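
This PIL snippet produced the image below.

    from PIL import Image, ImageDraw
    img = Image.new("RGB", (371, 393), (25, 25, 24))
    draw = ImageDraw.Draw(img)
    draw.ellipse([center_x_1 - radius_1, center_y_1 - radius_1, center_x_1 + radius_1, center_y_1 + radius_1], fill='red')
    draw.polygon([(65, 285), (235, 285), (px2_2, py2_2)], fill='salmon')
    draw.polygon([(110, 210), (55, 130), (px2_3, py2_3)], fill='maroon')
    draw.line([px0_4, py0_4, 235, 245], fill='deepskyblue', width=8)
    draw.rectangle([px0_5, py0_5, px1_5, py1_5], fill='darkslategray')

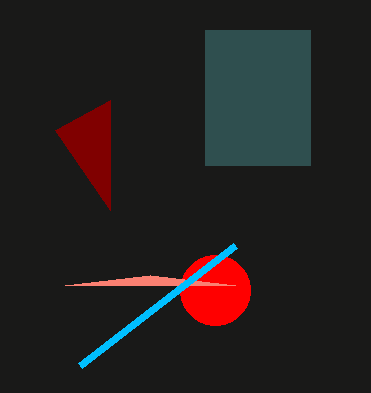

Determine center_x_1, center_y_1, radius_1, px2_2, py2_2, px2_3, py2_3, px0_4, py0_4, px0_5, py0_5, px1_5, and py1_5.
center_x_1 = 215, center_y_1 = 290, radius_1 = 35, px2_2 = 150, py2_2 = 275, px2_3 = 110, py2_3 = 100, px0_4 = 80, py0_4 = 365, px0_5 = 205, py0_5 = 30, px1_5 = 310, py1_5 = 165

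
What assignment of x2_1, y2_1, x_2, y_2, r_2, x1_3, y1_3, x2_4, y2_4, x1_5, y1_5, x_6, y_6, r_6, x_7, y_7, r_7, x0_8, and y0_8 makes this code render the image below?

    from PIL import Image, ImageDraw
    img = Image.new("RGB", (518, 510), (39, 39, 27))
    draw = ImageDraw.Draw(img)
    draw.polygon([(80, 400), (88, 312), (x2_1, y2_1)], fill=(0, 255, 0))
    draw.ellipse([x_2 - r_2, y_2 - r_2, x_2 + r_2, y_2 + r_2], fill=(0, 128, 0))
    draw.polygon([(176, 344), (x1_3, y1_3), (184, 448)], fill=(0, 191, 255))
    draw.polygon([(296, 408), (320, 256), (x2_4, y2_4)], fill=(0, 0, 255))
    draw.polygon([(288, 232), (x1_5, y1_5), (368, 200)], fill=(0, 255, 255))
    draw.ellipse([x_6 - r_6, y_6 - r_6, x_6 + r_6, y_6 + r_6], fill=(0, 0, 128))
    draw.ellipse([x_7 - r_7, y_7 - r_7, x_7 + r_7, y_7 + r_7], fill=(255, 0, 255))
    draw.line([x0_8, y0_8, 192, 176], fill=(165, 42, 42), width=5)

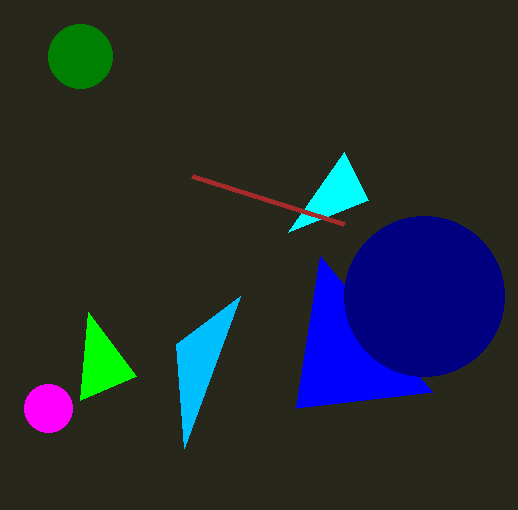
x2_1 = 136, y2_1 = 376, x_2 = 80, y_2 = 56, r_2 = 32, x1_3 = 240, y1_3 = 296, x2_4 = 432, y2_4 = 392, x1_5 = 344, y1_5 = 152, x_6 = 424, y_6 = 296, r_6 = 80, x_7 = 48, y_7 = 408, r_7 = 24, x0_8 = 344, y0_8 = 224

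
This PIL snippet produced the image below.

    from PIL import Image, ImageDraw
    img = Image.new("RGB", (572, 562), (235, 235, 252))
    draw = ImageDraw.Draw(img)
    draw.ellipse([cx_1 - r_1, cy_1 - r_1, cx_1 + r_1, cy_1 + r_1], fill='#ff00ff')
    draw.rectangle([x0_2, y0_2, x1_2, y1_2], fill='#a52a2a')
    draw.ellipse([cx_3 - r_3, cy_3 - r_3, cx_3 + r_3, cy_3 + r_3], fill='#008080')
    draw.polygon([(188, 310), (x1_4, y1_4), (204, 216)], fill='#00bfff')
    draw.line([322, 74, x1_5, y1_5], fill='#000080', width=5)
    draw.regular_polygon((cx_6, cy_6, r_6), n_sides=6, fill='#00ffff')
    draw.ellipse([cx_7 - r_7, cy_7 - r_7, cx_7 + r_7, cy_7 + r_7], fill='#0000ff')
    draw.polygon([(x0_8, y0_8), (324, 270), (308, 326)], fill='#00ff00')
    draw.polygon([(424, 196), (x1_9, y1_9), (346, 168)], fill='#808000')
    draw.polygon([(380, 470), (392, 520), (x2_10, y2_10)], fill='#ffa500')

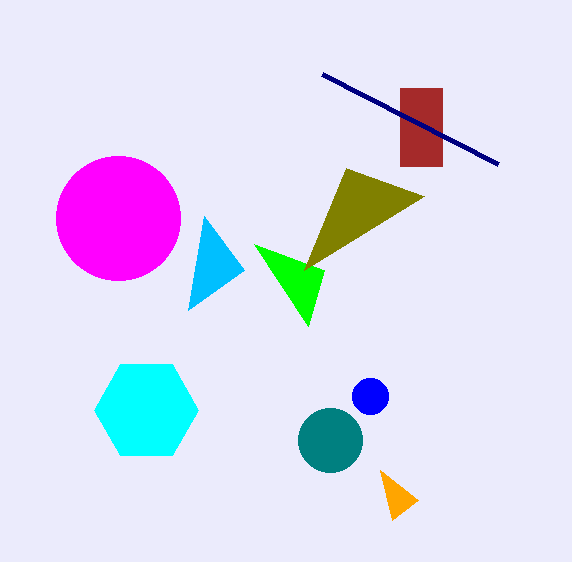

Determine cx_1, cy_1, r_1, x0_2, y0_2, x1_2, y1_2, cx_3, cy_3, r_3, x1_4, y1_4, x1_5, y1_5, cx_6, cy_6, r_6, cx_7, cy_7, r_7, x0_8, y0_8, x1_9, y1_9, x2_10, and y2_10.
cx_1 = 118
cy_1 = 218
r_1 = 62
x0_2 = 400
y0_2 = 88
x1_2 = 442
y1_2 = 166
cx_3 = 330
cy_3 = 440
r_3 = 32
x1_4 = 244
y1_4 = 270
x1_5 = 498
y1_5 = 164
cx_6 = 146
cy_6 = 410
r_6 = 52
cx_7 = 370
cy_7 = 396
r_7 = 18
x0_8 = 254
y0_8 = 244
x1_9 = 304
y1_9 = 270
x2_10 = 418
y2_10 = 500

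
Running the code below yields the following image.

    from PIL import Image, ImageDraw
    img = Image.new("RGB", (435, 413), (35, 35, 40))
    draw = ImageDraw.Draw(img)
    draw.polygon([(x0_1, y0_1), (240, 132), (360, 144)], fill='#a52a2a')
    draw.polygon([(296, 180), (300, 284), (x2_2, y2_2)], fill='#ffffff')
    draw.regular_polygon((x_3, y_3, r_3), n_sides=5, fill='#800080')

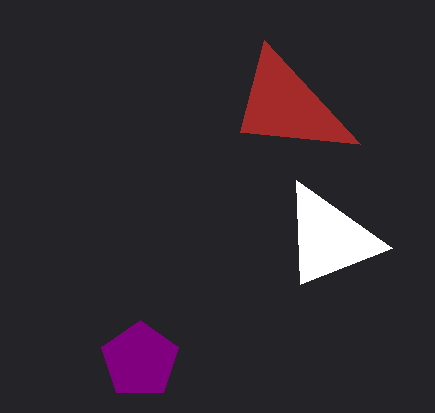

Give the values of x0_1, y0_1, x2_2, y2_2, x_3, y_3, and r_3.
x0_1 = 264, y0_1 = 40, x2_2 = 392, y2_2 = 248, x_3 = 140, y_3 = 360, r_3 = 40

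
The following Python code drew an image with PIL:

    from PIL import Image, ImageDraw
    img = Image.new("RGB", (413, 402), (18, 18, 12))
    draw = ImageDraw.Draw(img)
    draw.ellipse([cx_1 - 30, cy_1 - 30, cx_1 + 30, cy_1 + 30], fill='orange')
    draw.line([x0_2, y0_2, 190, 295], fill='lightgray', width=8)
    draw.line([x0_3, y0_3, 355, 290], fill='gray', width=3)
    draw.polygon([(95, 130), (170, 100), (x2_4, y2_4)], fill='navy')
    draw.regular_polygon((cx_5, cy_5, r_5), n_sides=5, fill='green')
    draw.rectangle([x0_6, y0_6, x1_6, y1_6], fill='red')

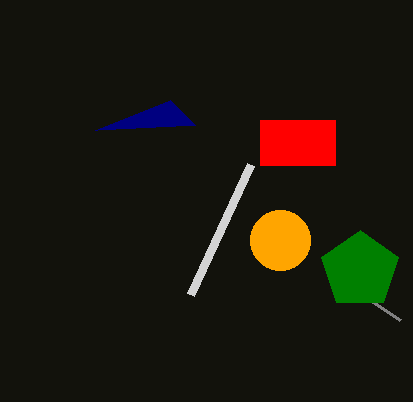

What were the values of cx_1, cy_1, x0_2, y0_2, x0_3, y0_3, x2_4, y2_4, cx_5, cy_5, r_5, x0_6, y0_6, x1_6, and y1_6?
cx_1 = 280, cy_1 = 240, x0_2 = 250, y0_2 = 165, x0_3 = 400, y0_3 = 320, x2_4 = 195, y2_4 = 125, cx_5 = 360, cy_5 = 270, r_5 = 40, x0_6 = 260, y0_6 = 120, x1_6 = 335, y1_6 = 165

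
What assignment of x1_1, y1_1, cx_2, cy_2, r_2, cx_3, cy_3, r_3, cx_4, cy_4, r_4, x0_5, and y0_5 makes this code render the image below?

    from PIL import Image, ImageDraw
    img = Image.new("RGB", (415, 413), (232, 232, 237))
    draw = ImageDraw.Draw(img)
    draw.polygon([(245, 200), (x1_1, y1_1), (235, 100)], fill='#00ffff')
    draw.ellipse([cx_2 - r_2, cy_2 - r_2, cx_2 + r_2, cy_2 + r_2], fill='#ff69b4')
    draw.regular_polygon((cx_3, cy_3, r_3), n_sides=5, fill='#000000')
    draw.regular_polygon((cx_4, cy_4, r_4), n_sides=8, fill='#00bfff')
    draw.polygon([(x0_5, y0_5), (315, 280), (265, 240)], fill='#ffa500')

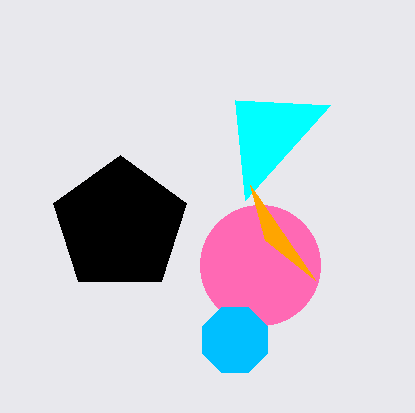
x1_1 = 330; y1_1 = 105; cx_2 = 260; cy_2 = 265; r_2 = 60; cx_3 = 120; cy_3 = 225; r_3 = 70; cx_4 = 235; cy_4 = 340; r_4 = 35; x0_5 = 250; y0_5 = 185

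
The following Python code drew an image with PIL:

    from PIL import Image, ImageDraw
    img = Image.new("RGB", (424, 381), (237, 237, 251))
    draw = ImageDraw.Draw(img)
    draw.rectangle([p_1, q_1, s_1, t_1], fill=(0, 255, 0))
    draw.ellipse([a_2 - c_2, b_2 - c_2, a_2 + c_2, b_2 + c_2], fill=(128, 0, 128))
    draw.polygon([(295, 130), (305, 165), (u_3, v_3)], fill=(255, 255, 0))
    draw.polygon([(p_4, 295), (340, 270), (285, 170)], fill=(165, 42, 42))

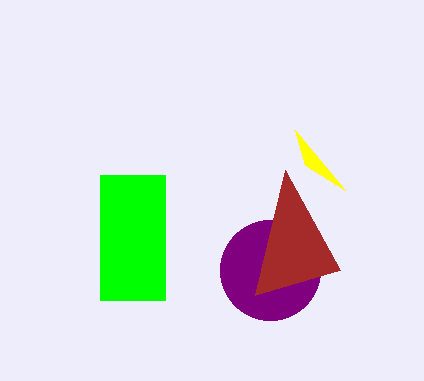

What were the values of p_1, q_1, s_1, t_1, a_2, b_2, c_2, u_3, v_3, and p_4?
p_1 = 100; q_1 = 175; s_1 = 165; t_1 = 300; a_2 = 270; b_2 = 270; c_2 = 50; u_3 = 345; v_3 = 190; p_4 = 255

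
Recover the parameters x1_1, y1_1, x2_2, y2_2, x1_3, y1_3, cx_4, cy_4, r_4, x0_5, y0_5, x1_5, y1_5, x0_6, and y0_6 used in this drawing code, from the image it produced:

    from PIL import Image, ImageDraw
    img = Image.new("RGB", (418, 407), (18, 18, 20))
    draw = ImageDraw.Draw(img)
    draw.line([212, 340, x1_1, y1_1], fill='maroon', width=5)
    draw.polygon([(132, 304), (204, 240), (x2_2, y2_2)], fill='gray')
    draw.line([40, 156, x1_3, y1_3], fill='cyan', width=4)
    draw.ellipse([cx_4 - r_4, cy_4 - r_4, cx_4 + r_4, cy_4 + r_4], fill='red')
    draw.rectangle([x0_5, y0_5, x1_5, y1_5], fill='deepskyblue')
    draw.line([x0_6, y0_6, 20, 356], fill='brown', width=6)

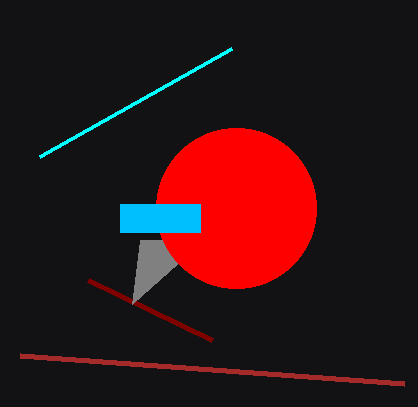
x1_1 = 88, y1_1 = 280, x2_2 = 140, y2_2 = 240, x1_3 = 232, y1_3 = 48, cx_4 = 236, cy_4 = 208, r_4 = 80, x0_5 = 120, y0_5 = 204, x1_5 = 200, y1_5 = 232, x0_6 = 404, y0_6 = 384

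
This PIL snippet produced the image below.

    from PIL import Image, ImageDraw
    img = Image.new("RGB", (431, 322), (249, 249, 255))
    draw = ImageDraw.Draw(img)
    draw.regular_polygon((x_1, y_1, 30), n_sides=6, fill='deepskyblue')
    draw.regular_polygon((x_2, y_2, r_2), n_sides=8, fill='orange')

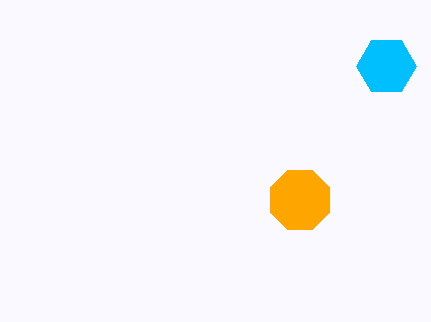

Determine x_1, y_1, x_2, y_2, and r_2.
x_1 = 386, y_1 = 66, x_2 = 300, y_2 = 200, r_2 = 32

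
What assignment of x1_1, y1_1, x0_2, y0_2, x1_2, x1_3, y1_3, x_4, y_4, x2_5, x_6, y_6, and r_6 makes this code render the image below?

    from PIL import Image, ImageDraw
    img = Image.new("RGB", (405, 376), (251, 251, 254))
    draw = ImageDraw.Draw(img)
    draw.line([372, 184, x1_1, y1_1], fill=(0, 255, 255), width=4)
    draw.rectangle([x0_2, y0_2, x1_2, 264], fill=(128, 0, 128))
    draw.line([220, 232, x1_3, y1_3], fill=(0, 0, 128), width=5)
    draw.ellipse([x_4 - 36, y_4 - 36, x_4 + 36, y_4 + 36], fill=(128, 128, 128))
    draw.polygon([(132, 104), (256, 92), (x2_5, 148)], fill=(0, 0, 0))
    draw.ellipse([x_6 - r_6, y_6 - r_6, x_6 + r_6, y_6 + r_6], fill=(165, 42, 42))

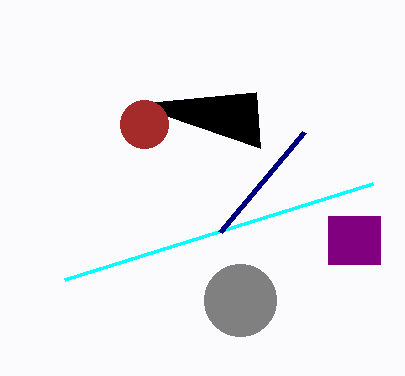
x1_1 = 64, y1_1 = 280, x0_2 = 328, y0_2 = 216, x1_2 = 380, x1_3 = 304, y1_3 = 132, x_4 = 240, y_4 = 300, x2_5 = 260, x_6 = 144, y_6 = 124, r_6 = 24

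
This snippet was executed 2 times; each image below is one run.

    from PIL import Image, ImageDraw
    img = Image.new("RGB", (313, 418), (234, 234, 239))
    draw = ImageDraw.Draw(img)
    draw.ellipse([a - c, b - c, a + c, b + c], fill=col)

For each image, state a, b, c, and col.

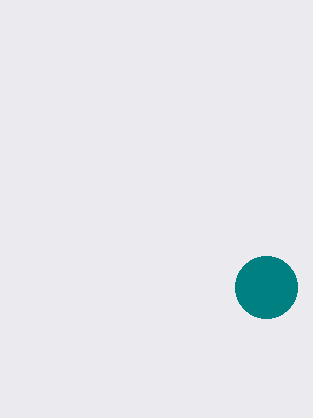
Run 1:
a = 266
b = 287
c = 31
col = 'teal'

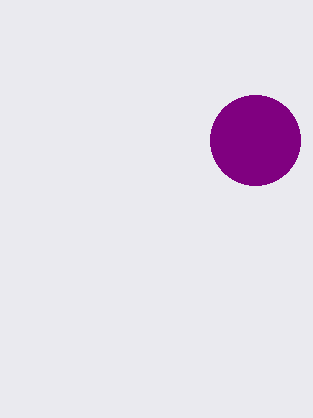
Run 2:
a = 255, b = 140, c = 45, col = 'purple'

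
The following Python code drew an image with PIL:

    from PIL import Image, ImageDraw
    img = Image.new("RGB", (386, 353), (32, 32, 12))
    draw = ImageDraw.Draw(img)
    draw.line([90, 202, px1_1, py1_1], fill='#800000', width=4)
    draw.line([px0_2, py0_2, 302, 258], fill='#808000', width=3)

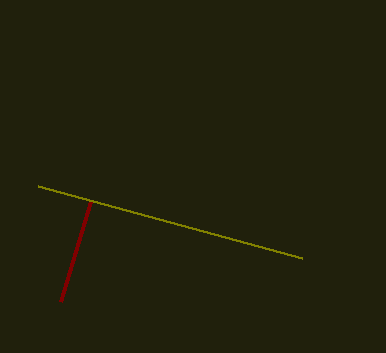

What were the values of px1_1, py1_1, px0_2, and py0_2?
px1_1 = 60; py1_1 = 302; px0_2 = 38; py0_2 = 186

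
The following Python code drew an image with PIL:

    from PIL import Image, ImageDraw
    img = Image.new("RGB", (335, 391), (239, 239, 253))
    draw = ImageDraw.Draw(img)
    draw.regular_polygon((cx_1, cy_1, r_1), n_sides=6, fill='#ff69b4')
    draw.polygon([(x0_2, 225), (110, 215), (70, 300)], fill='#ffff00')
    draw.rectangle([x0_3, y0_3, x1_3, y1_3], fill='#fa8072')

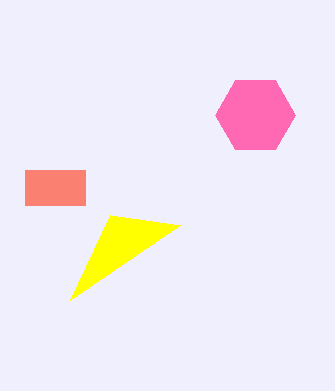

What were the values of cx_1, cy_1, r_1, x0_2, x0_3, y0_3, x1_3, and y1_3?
cx_1 = 255; cy_1 = 115; r_1 = 40; x0_2 = 180; x0_3 = 25; y0_3 = 170; x1_3 = 85; y1_3 = 205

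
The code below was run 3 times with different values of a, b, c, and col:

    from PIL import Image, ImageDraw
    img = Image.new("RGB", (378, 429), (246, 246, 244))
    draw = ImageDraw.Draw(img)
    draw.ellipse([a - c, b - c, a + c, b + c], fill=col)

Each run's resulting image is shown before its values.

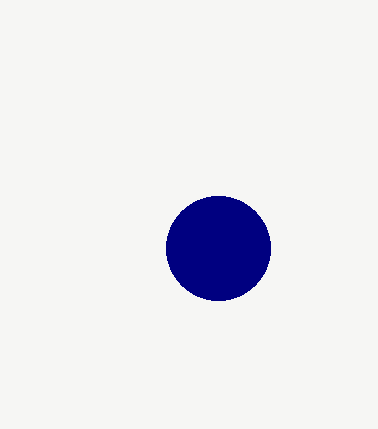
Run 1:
a = 218, b = 248, c = 52, col = 'navy'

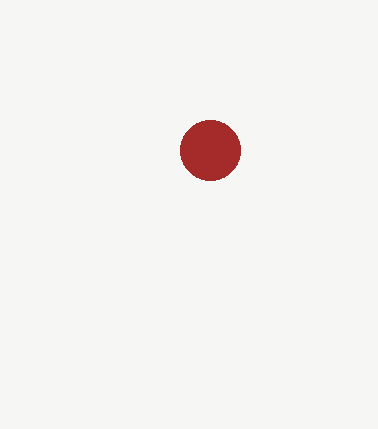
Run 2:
a = 210
b = 150
c = 30
col = 'brown'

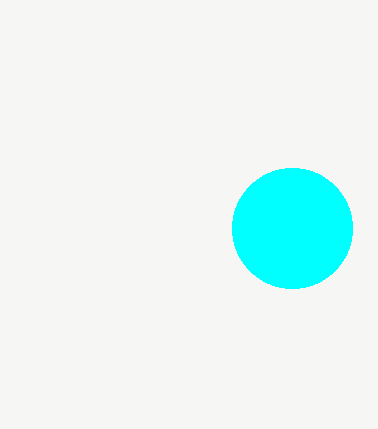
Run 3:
a = 292, b = 228, c = 60, col = 'cyan'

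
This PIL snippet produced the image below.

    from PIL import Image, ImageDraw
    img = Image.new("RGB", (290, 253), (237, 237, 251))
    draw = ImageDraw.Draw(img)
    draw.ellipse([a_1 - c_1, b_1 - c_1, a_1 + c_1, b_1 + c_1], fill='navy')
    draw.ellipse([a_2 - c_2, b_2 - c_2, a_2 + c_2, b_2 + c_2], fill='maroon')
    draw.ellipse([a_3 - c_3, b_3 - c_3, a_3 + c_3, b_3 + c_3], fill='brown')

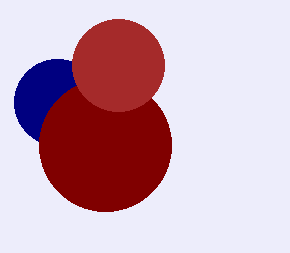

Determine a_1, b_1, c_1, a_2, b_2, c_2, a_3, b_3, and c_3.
a_1 = 57, b_1 = 102, c_1 = 43, a_2 = 105, b_2 = 145, c_2 = 66, a_3 = 118, b_3 = 65, c_3 = 46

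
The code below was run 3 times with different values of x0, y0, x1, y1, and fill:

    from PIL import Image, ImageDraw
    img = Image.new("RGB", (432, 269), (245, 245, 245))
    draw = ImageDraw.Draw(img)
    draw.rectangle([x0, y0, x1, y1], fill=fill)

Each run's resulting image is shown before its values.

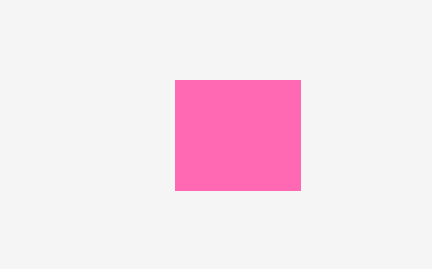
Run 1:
x0 = 175; y0 = 80; x1 = 300; y1 = 190; fill = 'hotpink'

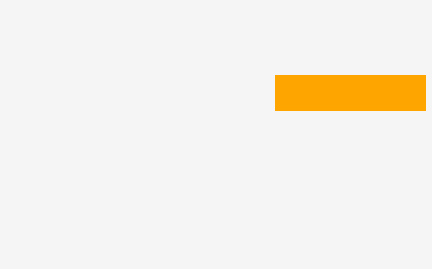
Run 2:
x0 = 275; y0 = 75; x1 = 425; y1 = 110; fill = 'orange'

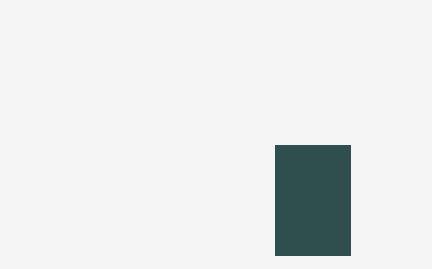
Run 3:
x0 = 275; y0 = 145; x1 = 350; y1 = 255; fill = 'darkslategray'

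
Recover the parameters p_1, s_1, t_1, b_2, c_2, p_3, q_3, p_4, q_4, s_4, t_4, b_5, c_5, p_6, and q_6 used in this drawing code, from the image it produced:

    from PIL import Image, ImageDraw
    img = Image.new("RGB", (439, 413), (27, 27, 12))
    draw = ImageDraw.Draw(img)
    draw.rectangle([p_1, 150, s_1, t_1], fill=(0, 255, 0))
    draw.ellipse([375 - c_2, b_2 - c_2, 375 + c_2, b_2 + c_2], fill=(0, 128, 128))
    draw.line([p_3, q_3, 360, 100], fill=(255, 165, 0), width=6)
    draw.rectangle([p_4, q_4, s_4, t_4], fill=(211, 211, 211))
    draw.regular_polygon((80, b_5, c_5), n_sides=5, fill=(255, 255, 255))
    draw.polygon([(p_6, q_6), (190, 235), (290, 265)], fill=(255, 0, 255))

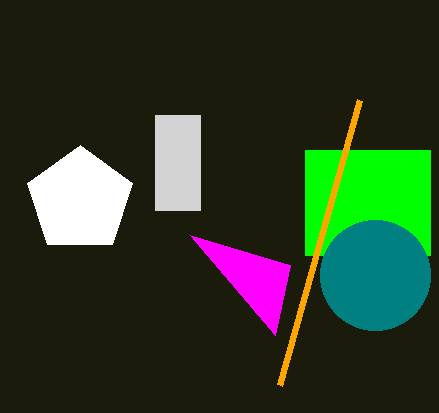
p_1 = 305, s_1 = 430, t_1 = 255, b_2 = 275, c_2 = 55, p_3 = 280, q_3 = 385, p_4 = 155, q_4 = 115, s_4 = 200, t_4 = 210, b_5 = 200, c_5 = 55, p_6 = 275, q_6 = 335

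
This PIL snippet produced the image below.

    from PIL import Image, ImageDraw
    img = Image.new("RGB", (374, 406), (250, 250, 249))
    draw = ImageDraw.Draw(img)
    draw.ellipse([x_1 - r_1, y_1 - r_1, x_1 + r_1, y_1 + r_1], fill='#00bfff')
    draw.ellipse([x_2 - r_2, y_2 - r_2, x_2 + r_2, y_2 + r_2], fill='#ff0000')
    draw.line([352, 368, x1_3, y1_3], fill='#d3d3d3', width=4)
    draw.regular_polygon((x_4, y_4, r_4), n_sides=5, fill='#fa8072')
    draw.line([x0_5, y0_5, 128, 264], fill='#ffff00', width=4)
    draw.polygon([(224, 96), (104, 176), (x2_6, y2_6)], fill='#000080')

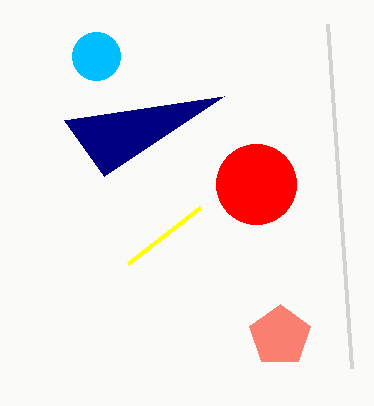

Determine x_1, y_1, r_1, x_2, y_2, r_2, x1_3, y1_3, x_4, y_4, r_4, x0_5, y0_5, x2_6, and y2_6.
x_1 = 96
y_1 = 56
r_1 = 24
x_2 = 256
y_2 = 184
r_2 = 40
x1_3 = 328
y1_3 = 24
x_4 = 280
y_4 = 336
r_4 = 32
x0_5 = 200
y0_5 = 208
x2_6 = 64
y2_6 = 120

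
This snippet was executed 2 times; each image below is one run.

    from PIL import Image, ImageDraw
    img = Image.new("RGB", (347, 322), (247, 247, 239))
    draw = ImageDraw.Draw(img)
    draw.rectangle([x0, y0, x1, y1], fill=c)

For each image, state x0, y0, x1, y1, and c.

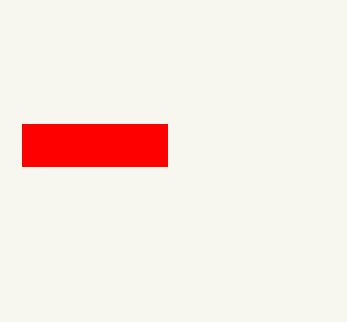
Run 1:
x0 = 22, y0 = 124, x1 = 167, y1 = 166, c = 'red'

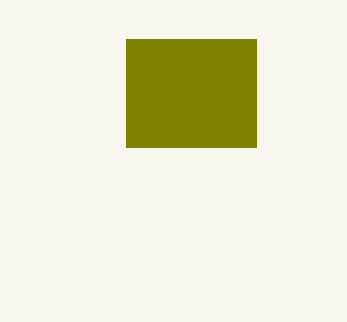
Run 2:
x0 = 126
y0 = 39
x1 = 256
y1 = 147
c = 'olive'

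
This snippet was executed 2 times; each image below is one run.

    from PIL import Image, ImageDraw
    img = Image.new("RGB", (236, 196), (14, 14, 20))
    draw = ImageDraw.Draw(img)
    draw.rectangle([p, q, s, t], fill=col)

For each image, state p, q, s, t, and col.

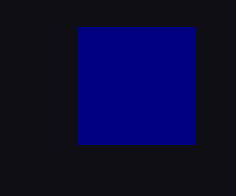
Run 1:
p = 77
q = 27
s = 195
t = 144
col = 'navy'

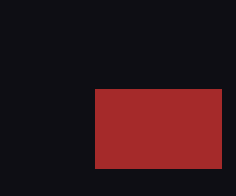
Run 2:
p = 95; q = 89; s = 221; t = 168; col = 'brown'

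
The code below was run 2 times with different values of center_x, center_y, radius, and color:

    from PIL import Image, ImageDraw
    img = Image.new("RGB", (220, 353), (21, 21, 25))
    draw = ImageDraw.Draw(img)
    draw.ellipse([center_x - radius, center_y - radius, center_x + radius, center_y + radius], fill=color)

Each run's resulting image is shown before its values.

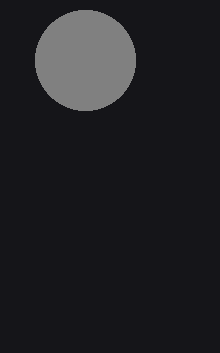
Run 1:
center_x = 85; center_y = 60; radius = 50; color = 'gray'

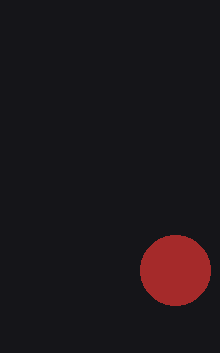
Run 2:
center_x = 175, center_y = 270, radius = 35, color = 'brown'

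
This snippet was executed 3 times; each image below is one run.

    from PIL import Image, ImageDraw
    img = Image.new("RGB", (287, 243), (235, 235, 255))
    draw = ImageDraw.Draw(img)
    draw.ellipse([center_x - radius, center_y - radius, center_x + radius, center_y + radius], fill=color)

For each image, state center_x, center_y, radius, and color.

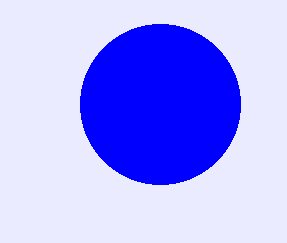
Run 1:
center_x = 160
center_y = 104
radius = 80
color = 'blue'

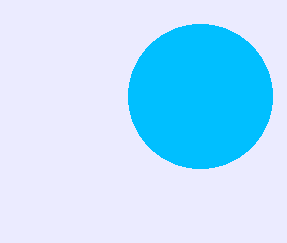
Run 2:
center_x = 200
center_y = 96
radius = 72
color = 'deepskyblue'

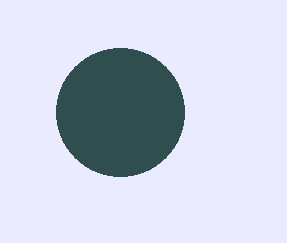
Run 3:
center_x = 120; center_y = 112; radius = 64; color = 'darkslategray'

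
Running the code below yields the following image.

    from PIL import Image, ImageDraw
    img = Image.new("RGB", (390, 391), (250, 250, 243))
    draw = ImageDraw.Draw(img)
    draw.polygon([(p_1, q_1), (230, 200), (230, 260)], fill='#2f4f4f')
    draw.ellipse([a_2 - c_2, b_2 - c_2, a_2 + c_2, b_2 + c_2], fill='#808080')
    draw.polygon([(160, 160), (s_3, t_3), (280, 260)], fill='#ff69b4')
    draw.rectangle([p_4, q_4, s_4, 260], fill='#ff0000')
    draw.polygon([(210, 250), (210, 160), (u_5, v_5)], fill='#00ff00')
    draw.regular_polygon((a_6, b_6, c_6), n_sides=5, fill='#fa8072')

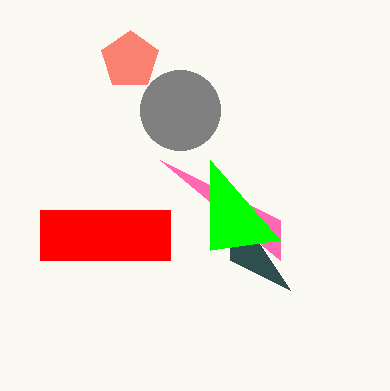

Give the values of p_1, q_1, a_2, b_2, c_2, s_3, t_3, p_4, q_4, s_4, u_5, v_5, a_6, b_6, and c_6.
p_1 = 290
q_1 = 290
a_2 = 180
b_2 = 110
c_2 = 40
s_3 = 280
t_3 = 220
p_4 = 40
q_4 = 210
s_4 = 170
u_5 = 280
v_5 = 240
a_6 = 130
b_6 = 60
c_6 = 30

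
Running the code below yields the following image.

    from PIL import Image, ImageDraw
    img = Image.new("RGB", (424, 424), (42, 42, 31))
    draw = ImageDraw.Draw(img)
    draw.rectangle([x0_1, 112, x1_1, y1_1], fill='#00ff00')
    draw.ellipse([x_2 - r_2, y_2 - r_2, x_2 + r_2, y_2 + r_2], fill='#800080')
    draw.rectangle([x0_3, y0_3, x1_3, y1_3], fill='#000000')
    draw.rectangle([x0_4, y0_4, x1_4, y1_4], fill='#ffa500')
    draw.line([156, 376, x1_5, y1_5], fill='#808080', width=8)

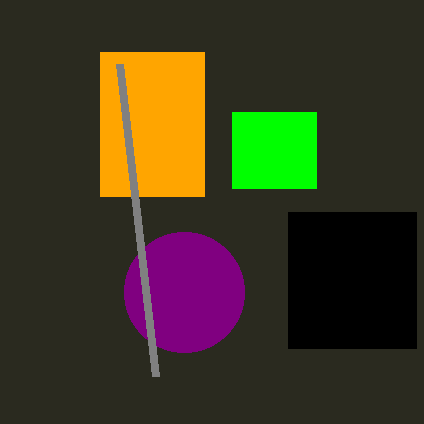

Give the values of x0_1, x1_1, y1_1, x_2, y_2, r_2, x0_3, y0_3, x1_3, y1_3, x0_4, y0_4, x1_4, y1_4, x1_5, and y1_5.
x0_1 = 232, x1_1 = 316, y1_1 = 188, x_2 = 184, y_2 = 292, r_2 = 60, x0_3 = 288, y0_3 = 212, x1_3 = 416, y1_3 = 348, x0_4 = 100, y0_4 = 52, x1_4 = 204, y1_4 = 196, x1_5 = 120, y1_5 = 64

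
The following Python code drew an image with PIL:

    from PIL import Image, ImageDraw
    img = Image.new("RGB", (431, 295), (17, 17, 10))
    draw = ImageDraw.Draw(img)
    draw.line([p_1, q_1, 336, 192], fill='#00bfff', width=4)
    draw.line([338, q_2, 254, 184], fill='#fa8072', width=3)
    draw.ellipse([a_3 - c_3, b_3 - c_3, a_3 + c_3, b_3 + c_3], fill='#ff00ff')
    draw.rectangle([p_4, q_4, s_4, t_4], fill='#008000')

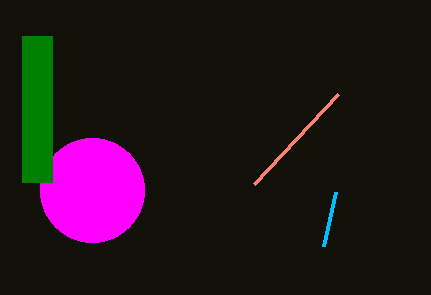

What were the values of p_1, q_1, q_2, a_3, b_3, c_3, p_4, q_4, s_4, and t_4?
p_1 = 324
q_1 = 246
q_2 = 94
a_3 = 92
b_3 = 190
c_3 = 52
p_4 = 22
q_4 = 36
s_4 = 52
t_4 = 182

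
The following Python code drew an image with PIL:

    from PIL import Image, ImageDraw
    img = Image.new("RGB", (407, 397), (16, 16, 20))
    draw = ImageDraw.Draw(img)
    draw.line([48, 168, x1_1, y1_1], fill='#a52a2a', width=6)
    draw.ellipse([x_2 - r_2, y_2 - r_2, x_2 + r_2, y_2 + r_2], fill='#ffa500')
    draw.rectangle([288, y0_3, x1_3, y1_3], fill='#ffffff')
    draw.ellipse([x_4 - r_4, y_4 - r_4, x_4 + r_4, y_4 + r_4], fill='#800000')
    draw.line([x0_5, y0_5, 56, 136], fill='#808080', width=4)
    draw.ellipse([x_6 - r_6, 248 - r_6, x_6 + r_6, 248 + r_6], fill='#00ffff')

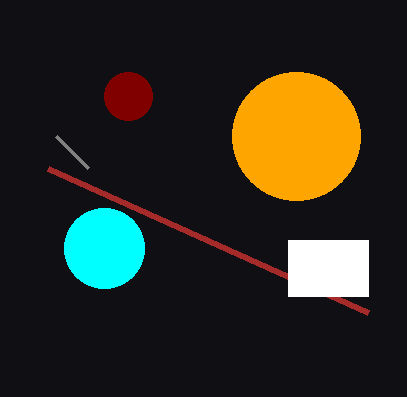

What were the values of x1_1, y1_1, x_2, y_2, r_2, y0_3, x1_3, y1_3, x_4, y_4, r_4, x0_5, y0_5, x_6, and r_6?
x1_1 = 368
y1_1 = 312
x_2 = 296
y_2 = 136
r_2 = 64
y0_3 = 240
x1_3 = 368
y1_3 = 296
x_4 = 128
y_4 = 96
r_4 = 24
x0_5 = 88
y0_5 = 168
x_6 = 104
r_6 = 40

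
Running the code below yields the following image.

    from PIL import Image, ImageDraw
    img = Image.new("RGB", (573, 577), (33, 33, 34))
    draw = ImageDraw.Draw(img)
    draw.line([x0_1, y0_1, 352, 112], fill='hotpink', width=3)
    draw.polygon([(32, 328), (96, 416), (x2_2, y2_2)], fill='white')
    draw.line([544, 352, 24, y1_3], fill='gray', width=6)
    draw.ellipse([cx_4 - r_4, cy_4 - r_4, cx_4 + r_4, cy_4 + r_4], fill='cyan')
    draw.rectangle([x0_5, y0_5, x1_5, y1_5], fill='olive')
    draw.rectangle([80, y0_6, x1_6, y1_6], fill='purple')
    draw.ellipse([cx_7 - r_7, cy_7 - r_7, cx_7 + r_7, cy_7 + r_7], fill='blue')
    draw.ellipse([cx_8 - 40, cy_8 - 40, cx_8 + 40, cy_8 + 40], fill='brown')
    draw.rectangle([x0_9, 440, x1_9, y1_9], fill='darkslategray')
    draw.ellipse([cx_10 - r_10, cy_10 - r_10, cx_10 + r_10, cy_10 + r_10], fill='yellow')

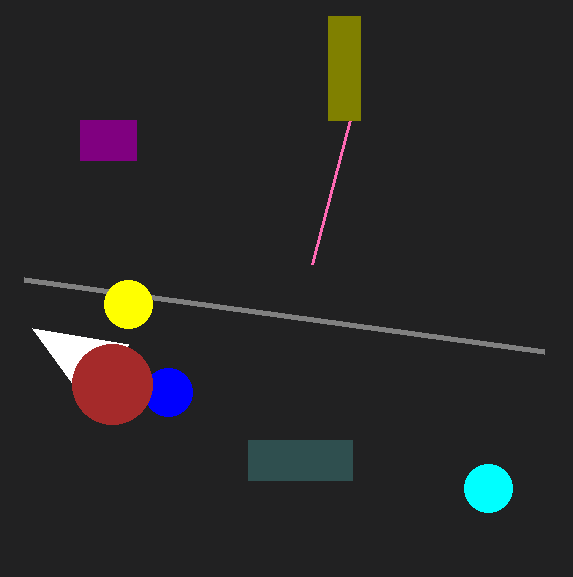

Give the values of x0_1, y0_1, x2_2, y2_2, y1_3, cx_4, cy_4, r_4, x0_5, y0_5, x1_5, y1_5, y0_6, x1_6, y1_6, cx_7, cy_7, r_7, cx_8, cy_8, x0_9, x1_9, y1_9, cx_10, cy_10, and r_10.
x0_1 = 312; y0_1 = 264; x2_2 = 128; y2_2 = 344; y1_3 = 280; cx_4 = 488; cy_4 = 488; r_4 = 24; x0_5 = 328; y0_5 = 16; x1_5 = 360; y1_5 = 120; y0_6 = 120; x1_6 = 136; y1_6 = 160; cx_7 = 168; cy_7 = 392; r_7 = 24; cx_8 = 112; cy_8 = 384; x0_9 = 248; x1_9 = 352; y1_9 = 480; cx_10 = 128; cy_10 = 304; r_10 = 24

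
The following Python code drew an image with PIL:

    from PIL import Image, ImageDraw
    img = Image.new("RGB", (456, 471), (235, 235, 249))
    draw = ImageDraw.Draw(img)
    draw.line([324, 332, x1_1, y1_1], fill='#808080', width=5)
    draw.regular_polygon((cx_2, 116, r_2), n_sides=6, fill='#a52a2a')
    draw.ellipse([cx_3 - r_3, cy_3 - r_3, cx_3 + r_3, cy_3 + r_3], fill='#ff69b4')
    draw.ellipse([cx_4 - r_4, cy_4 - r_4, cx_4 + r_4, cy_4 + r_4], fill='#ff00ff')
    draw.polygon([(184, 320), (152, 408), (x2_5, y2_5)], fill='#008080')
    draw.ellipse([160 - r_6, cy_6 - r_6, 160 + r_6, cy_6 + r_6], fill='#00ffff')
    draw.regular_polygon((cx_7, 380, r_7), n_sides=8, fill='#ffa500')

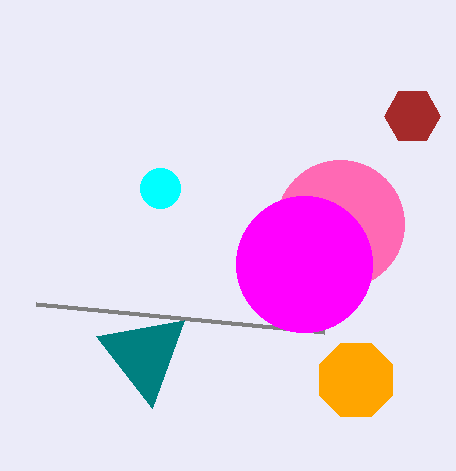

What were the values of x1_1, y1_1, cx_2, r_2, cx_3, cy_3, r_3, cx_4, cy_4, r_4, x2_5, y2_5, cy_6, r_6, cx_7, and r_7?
x1_1 = 36, y1_1 = 304, cx_2 = 412, r_2 = 28, cx_3 = 340, cy_3 = 224, r_3 = 64, cx_4 = 304, cy_4 = 264, r_4 = 68, x2_5 = 96, y2_5 = 336, cy_6 = 188, r_6 = 20, cx_7 = 356, r_7 = 40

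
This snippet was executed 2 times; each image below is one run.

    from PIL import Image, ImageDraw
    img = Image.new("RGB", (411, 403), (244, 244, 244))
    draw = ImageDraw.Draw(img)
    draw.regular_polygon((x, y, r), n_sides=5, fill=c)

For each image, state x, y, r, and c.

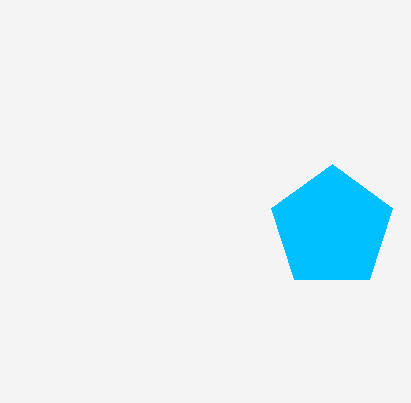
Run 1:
x = 332; y = 228; r = 64; c = 'deepskyblue'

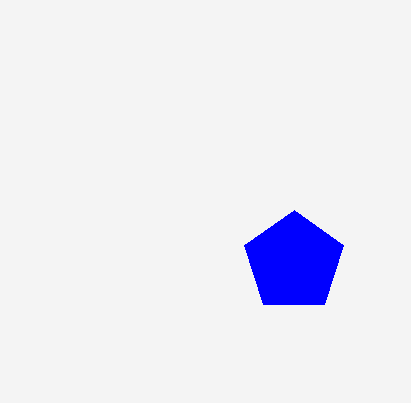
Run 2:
x = 294
y = 262
r = 52
c = 'blue'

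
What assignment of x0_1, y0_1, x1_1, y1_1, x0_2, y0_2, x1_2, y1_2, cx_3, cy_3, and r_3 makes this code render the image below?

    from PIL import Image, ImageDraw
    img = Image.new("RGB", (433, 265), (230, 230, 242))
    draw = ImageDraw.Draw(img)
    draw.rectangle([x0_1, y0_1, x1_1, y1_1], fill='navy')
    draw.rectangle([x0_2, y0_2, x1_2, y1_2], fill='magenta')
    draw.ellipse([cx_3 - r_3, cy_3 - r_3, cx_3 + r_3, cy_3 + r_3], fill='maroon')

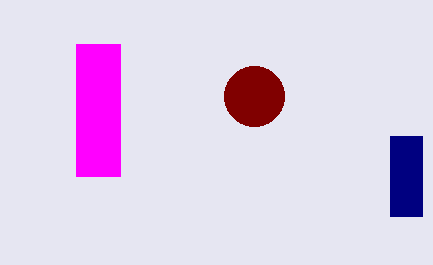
x0_1 = 390
y0_1 = 136
x1_1 = 422
y1_1 = 216
x0_2 = 76
y0_2 = 44
x1_2 = 120
y1_2 = 176
cx_3 = 254
cy_3 = 96
r_3 = 30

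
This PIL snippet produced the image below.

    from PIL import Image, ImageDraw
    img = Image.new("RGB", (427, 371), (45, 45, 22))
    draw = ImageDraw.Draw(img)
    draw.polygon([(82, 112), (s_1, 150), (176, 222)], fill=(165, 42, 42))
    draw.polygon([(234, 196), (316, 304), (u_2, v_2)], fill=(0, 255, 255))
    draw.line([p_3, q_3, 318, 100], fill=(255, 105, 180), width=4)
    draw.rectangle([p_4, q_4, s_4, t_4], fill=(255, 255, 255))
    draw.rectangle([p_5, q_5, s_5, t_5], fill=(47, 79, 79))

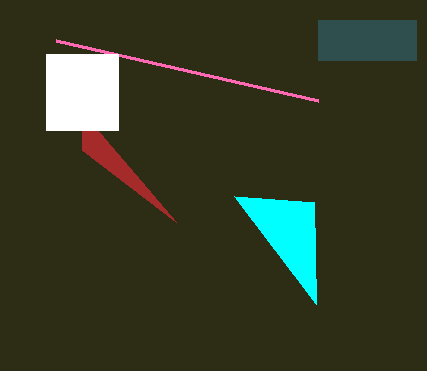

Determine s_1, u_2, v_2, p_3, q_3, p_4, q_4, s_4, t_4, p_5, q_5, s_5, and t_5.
s_1 = 82; u_2 = 314; v_2 = 202; p_3 = 56; q_3 = 40; p_4 = 46; q_4 = 54; s_4 = 118; t_4 = 130; p_5 = 318; q_5 = 20; s_5 = 416; t_5 = 60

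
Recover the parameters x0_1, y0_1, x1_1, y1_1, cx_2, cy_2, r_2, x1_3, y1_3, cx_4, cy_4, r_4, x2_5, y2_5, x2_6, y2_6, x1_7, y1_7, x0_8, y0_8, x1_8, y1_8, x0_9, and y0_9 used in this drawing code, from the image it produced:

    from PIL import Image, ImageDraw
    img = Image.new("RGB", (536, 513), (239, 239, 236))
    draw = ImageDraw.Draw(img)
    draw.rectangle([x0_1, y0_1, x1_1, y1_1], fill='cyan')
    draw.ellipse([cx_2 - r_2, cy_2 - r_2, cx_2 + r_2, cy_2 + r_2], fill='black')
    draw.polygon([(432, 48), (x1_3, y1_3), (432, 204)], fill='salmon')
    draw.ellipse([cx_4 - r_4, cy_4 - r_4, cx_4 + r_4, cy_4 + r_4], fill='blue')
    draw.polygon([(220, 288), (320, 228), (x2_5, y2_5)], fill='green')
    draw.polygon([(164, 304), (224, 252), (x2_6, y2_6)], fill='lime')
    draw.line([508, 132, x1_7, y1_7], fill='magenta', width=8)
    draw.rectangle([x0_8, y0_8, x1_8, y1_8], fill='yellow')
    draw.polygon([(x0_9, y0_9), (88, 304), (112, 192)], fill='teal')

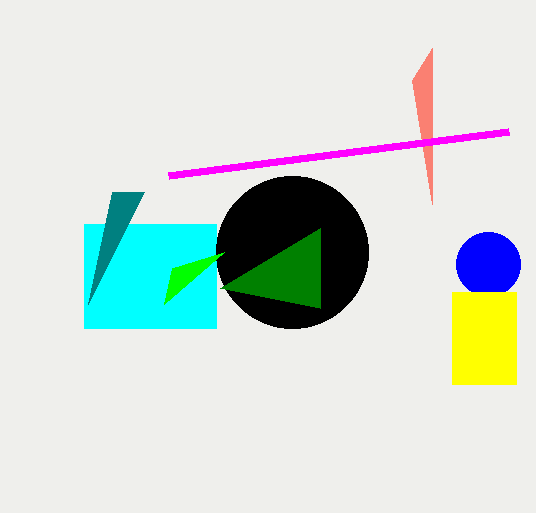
x0_1 = 84, y0_1 = 224, x1_1 = 216, y1_1 = 328, cx_2 = 292, cy_2 = 252, r_2 = 76, x1_3 = 412, y1_3 = 80, cx_4 = 488, cy_4 = 264, r_4 = 32, x2_5 = 320, y2_5 = 308, x2_6 = 172, y2_6 = 268, x1_7 = 168, y1_7 = 176, x0_8 = 452, y0_8 = 292, x1_8 = 516, y1_8 = 384, x0_9 = 144, y0_9 = 192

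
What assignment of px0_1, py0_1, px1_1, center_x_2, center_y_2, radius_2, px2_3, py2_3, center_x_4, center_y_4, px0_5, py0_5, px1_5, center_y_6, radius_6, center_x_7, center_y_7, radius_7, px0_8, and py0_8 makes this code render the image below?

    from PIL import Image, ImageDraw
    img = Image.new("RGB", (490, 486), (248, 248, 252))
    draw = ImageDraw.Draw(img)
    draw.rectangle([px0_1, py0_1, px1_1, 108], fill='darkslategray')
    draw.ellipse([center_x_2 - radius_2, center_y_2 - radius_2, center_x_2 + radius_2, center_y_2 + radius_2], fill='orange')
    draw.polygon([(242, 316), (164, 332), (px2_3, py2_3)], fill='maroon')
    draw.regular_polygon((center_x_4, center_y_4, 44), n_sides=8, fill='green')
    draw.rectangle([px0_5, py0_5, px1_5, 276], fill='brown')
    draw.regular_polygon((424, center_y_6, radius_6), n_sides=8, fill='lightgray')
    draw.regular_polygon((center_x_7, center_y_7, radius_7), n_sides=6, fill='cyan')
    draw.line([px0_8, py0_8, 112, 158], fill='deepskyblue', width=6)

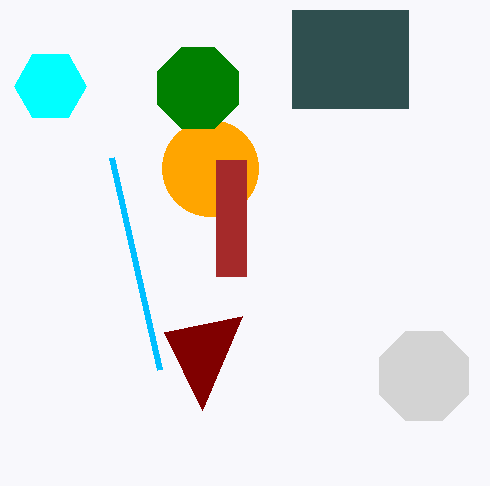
px0_1 = 292; py0_1 = 10; px1_1 = 408; center_x_2 = 210; center_y_2 = 168; radius_2 = 48; px2_3 = 202; py2_3 = 410; center_x_4 = 198; center_y_4 = 88; px0_5 = 216; py0_5 = 160; px1_5 = 246; center_y_6 = 376; radius_6 = 48; center_x_7 = 50; center_y_7 = 86; radius_7 = 36; px0_8 = 160; py0_8 = 370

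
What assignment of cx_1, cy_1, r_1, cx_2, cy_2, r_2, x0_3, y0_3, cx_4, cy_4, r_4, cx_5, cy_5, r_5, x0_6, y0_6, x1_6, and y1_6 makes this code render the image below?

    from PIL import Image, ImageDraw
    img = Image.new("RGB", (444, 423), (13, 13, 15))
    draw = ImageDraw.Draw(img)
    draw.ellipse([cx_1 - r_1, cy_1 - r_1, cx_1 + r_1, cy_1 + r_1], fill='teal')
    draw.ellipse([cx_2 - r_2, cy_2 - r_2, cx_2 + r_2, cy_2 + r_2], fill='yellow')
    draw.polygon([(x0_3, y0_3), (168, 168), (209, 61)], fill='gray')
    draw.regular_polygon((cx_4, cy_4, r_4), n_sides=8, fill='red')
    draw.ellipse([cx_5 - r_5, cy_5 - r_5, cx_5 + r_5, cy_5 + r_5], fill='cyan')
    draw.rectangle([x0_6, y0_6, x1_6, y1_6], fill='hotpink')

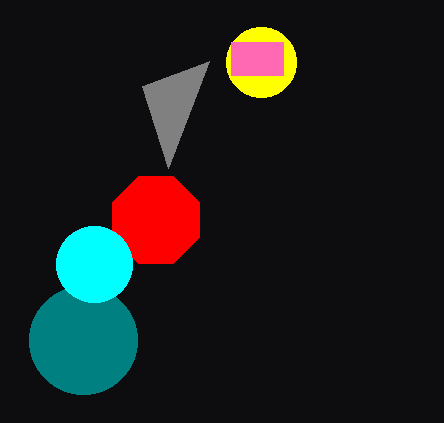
cx_1 = 83, cy_1 = 340, r_1 = 54, cx_2 = 261, cy_2 = 62, r_2 = 35, x0_3 = 142, y0_3 = 86, cx_4 = 156, cy_4 = 220, r_4 = 47, cx_5 = 94, cy_5 = 264, r_5 = 38, x0_6 = 231, y0_6 = 42, x1_6 = 283, y1_6 = 75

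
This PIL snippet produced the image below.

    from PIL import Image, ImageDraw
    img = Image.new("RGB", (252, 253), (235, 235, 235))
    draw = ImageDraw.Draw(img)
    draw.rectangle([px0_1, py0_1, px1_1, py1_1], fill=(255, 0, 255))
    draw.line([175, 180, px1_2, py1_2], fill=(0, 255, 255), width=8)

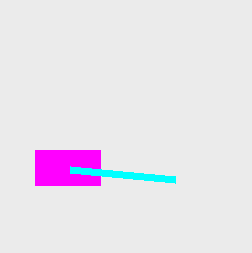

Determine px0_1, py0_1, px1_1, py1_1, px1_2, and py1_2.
px0_1 = 35, py0_1 = 150, px1_1 = 100, py1_1 = 185, px1_2 = 70, py1_2 = 170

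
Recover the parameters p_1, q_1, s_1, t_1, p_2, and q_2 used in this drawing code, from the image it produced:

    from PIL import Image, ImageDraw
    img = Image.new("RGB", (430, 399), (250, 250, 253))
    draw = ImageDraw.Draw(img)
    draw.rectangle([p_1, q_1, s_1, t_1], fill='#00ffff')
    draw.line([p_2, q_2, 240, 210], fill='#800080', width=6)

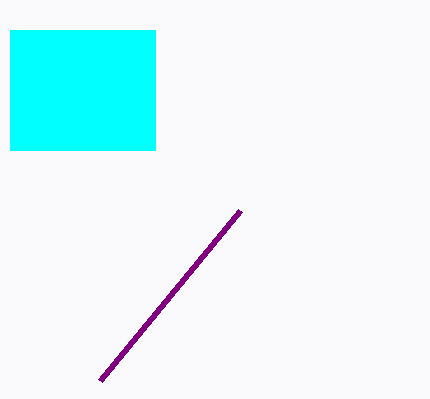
p_1 = 10, q_1 = 30, s_1 = 155, t_1 = 150, p_2 = 100, q_2 = 380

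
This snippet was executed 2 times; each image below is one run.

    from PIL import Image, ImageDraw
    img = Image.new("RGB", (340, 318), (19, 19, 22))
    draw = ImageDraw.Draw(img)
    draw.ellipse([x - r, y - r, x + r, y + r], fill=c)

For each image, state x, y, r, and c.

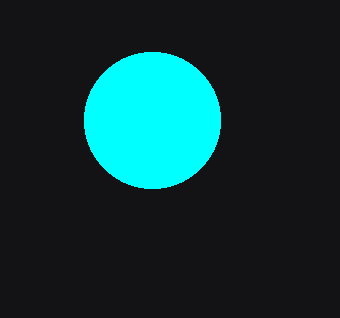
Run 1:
x = 152, y = 120, r = 68, c = 'cyan'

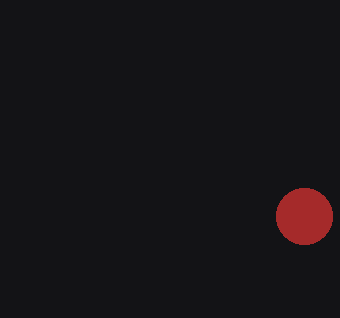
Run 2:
x = 304
y = 216
r = 28
c = 'brown'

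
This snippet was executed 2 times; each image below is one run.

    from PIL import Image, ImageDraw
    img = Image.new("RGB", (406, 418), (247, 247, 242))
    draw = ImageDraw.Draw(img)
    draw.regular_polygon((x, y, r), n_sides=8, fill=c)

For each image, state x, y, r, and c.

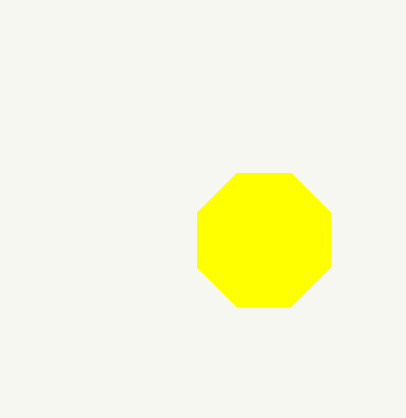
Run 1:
x = 264, y = 240, r = 72, c = 'yellow'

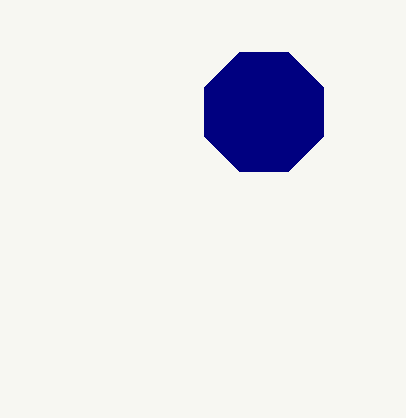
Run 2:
x = 264; y = 112; r = 64; c = 'navy'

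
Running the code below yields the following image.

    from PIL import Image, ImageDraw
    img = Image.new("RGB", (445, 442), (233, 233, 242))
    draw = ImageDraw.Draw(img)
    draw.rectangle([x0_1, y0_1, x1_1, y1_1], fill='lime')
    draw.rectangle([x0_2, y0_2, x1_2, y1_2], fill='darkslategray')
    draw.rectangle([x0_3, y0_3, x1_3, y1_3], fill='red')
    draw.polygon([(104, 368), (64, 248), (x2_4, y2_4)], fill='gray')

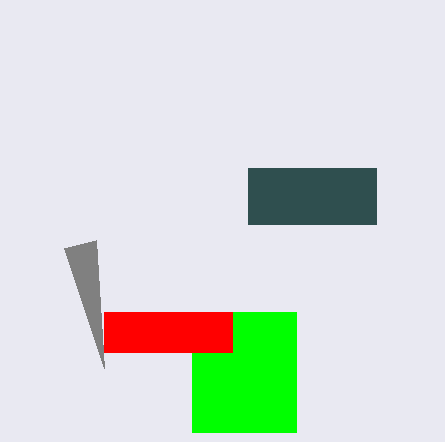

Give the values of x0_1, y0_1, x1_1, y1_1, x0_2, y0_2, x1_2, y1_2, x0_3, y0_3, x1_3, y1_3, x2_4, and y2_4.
x0_1 = 192, y0_1 = 312, x1_1 = 296, y1_1 = 432, x0_2 = 248, y0_2 = 168, x1_2 = 376, y1_2 = 224, x0_3 = 104, y0_3 = 312, x1_3 = 232, y1_3 = 352, x2_4 = 96, y2_4 = 240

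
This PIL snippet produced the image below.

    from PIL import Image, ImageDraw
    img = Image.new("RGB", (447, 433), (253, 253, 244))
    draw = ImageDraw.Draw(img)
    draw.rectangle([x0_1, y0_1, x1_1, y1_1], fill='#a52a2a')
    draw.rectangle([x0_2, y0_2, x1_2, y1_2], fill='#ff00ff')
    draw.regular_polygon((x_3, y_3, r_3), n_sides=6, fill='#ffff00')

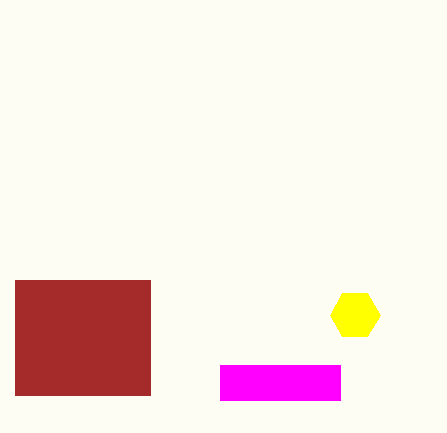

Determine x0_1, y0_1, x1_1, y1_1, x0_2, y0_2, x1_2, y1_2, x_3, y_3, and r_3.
x0_1 = 15
y0_1 = 280
x1_1 = 150
y1_1 = 395
x0_2 = 220
y0_2 = 365
x1_2 = 340
y1_2 = 400
x_3 = 355
y_3 = 315
r_3 = 25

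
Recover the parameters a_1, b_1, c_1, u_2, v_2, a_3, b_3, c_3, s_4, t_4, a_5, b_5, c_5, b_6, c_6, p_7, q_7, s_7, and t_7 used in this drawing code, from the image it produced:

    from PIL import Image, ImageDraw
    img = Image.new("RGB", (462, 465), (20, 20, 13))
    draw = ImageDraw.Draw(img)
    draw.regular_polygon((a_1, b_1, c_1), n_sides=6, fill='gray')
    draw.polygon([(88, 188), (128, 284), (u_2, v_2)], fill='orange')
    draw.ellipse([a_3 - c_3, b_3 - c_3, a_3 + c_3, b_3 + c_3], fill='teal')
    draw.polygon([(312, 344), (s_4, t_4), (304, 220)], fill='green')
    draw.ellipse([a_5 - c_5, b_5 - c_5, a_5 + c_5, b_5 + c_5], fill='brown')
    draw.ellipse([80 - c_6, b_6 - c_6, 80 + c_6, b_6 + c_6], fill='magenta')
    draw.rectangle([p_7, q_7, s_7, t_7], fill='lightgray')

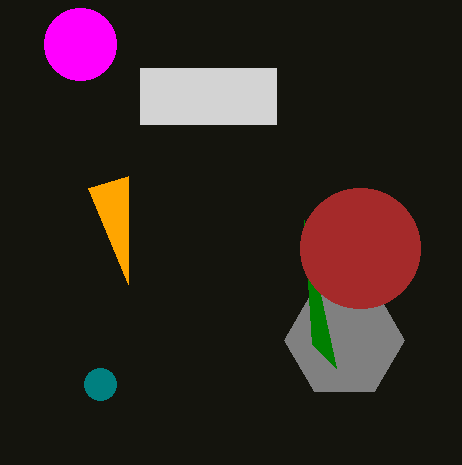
a_1 = 344
b_1 = 340
c_1 = 60
u_2 = 128
v_2 = 176
a_3 = 100
b_3 = 384
c_3 = 16
s_4 = 336
t_4 = 368
a_5 = 360
b_5 = 248
c_5 = 60
b_6 = 44
c_6 = 36
p_7 = 140
q_7 = 68
s_7 = 276
t_7 = 124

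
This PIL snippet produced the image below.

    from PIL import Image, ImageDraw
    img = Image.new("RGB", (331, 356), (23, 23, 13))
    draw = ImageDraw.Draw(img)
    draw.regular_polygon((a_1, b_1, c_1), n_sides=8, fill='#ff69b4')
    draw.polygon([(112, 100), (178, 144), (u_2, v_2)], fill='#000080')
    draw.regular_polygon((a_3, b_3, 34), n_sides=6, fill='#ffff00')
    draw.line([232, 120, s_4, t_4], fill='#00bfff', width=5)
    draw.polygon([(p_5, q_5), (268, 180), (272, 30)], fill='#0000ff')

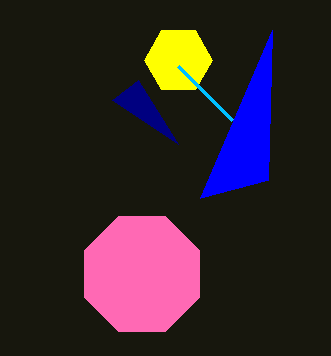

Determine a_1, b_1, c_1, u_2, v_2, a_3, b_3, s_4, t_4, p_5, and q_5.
a_1 = 142
b_1 = 274
c_1 = 62
u_2 = 138
v_2 = 80
a_3 = 178
b_3 = 60
s_4 = 178
t_4 = 66
p_5 = 200
q_5 = 198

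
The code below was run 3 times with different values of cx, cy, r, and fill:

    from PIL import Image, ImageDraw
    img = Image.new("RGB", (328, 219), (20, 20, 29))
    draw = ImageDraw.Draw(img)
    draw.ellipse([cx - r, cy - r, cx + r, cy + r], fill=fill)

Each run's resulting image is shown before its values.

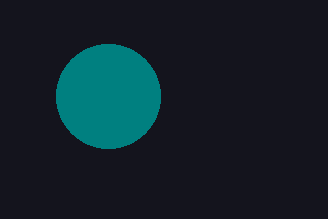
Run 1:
cx = 108
cy = 96
r = 52
fill = 'teal'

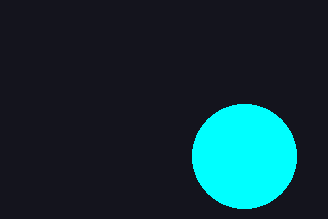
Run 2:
cx = 244; cy = 156; r = 52; fill = 'cyan'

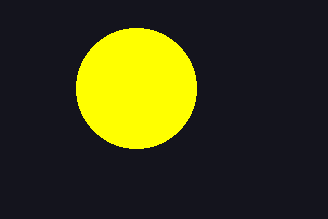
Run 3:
cx = 136, cy = 88, r = 60, fill = 'yellow'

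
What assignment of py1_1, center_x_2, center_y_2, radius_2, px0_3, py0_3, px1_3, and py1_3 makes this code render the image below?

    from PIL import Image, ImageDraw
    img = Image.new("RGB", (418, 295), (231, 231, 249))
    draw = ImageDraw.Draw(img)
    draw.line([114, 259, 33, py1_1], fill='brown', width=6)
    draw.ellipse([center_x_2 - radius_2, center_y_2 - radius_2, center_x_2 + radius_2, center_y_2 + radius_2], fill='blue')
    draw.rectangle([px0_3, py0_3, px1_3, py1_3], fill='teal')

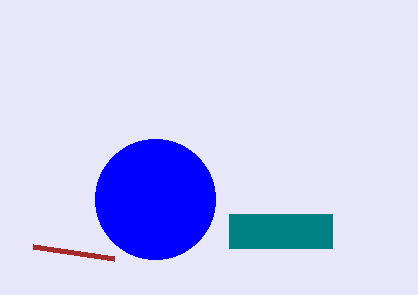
py1_1 = 247; center_x_2 = 155; center_y_2 = 199; radius_2 = 60; px0_3 = 229; py0_3 = 214; px1_3 = 332; py1_3 = 248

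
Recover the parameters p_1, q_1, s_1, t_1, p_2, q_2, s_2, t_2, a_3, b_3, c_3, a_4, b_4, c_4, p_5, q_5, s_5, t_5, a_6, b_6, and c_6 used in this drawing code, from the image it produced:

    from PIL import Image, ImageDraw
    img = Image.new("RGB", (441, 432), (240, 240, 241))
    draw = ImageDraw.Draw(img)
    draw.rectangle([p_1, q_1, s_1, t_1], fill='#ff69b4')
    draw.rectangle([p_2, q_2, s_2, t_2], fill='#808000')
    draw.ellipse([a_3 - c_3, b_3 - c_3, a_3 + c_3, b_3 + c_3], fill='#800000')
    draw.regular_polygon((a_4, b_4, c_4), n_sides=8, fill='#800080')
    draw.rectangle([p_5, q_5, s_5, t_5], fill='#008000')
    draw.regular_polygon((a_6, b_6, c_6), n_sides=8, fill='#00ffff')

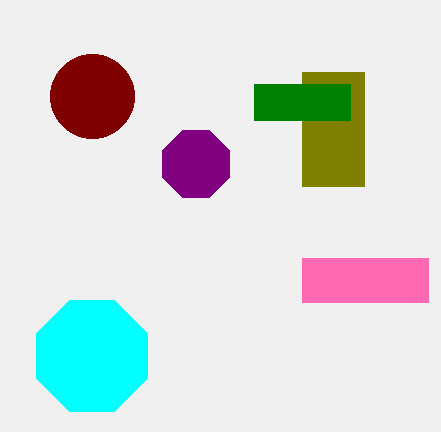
p_1 = 302, q_1 = 258, s_1 = 428, t_1 = 302, p_2 = 302, q_2 = 72, s_2 = 364, t_2 = 186, a_3 = 92, b_3 = 96, c_3 = 42, a_4 = 196, b_4 = 164, c_4 = 36, p_5 = 254, q_5 = 84, s_5 = 350, t_5 = 120, a_6 = 92, b_6 = 356, c_6 = 60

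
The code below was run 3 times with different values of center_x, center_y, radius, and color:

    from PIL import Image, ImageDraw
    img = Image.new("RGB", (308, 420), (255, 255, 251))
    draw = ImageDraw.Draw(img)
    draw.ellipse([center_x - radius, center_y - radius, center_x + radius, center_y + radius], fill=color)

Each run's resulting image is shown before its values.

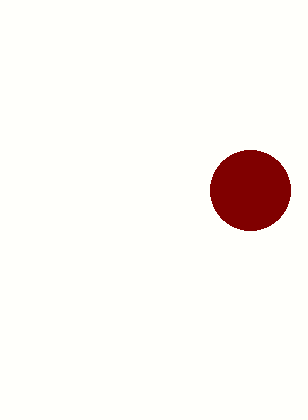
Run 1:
center_x = 250; center_y = 190; radius = 40; color = 'maroon'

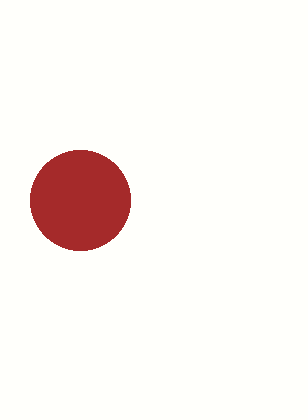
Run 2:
center_x = 80
center_y = 200
radius = 50
color = 'brown'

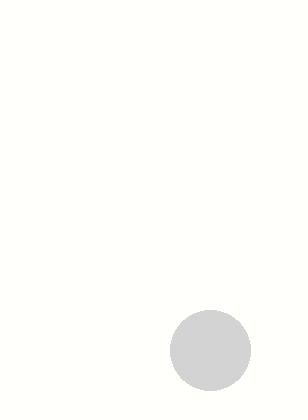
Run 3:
center_x = 210; center_y = 350; radius = 40; color = 'lightgray'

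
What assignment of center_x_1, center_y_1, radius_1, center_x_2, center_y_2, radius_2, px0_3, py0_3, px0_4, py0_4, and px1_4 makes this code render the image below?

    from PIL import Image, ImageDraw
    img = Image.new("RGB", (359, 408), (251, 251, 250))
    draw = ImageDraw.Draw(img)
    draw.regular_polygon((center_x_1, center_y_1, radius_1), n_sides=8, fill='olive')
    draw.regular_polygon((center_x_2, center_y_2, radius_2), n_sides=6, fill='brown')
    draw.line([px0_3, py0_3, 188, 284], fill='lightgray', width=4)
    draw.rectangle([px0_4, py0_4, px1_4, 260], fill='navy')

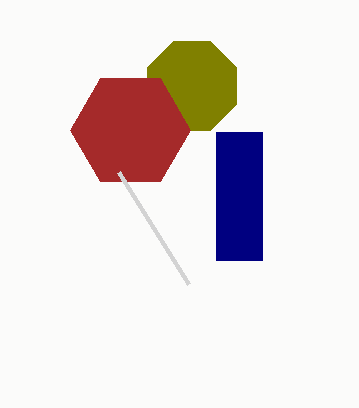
center_x_1 = 192, center_y_1 = 86, radius_1 = 48, center_x_2 = 130, center_y_2 = 130, radius_2 = 60, px0_3 = 118, py0_3 = 172, px0_4 = 216, py0_4 = 132, px1_4 = 262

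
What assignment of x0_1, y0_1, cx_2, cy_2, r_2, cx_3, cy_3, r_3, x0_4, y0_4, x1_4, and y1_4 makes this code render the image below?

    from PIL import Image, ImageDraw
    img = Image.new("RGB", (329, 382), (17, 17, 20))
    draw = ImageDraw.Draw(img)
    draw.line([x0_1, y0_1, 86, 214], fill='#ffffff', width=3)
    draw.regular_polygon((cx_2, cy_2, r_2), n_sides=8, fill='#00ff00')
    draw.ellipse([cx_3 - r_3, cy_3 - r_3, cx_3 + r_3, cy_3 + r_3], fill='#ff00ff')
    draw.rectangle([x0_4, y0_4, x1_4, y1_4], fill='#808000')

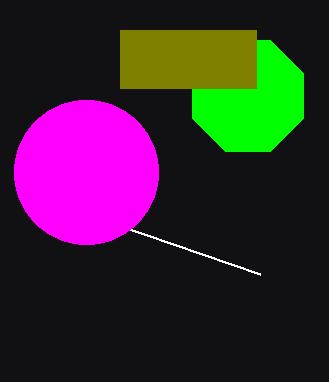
x0_1 = 260, y0_1 = 274, cx_2 = 248, cy_2 = 96, r_2 = 60, cx_3 = 86, cy_3 = 172, r_3 = 72, x0_4 = 120, y0_4 = 30, x1_4 = 256, y1_4 = 88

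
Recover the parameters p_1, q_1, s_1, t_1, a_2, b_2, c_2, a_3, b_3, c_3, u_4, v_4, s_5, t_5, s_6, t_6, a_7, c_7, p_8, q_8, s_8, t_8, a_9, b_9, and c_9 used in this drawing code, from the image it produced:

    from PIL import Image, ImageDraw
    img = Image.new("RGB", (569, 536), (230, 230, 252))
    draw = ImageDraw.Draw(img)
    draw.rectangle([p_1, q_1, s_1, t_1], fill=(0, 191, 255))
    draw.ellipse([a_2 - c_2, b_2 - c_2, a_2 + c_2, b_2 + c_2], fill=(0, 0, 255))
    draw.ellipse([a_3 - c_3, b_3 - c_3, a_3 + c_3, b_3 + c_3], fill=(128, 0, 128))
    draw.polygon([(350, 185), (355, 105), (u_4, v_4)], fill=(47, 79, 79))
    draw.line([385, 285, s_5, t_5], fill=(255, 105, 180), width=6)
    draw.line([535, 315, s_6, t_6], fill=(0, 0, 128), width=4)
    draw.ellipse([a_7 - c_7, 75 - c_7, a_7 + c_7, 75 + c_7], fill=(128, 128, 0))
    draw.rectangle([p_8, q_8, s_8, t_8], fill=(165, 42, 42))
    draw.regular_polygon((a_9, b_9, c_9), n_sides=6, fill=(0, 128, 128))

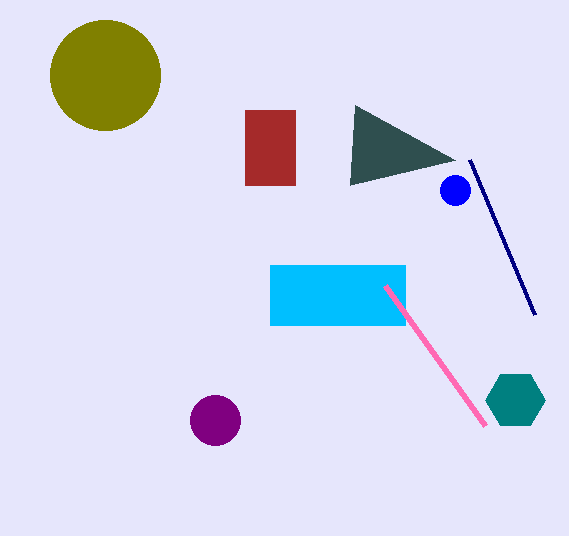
p_1 = 270
q_1 = 265
s_1 = 405
t_1 = 325
a_2 = 455
b_2 = 190
c_2 = 15
a_3 = 215
b_3 = 420
c_3 = 25
u_4 = 455
v_4 = 160
s_5 = 485
t_5 = 425
s_6 = 470
t_6 = 160
a_7 = 105
c_7 = 55
p_8 = 245
q_8 = 110
s_8 = 295
t_8 = 185
a_9 = 515
b_9 = 400
c_9 = 30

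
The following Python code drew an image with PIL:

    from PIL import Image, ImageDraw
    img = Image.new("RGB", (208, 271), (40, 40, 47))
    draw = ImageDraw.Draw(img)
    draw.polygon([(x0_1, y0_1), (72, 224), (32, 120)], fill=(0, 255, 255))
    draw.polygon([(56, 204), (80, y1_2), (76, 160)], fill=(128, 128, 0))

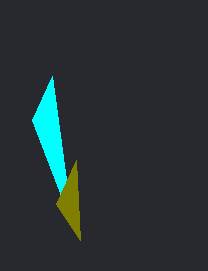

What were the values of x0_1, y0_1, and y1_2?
x0_1 = 52; y0_1 = 76; y1_2 = 240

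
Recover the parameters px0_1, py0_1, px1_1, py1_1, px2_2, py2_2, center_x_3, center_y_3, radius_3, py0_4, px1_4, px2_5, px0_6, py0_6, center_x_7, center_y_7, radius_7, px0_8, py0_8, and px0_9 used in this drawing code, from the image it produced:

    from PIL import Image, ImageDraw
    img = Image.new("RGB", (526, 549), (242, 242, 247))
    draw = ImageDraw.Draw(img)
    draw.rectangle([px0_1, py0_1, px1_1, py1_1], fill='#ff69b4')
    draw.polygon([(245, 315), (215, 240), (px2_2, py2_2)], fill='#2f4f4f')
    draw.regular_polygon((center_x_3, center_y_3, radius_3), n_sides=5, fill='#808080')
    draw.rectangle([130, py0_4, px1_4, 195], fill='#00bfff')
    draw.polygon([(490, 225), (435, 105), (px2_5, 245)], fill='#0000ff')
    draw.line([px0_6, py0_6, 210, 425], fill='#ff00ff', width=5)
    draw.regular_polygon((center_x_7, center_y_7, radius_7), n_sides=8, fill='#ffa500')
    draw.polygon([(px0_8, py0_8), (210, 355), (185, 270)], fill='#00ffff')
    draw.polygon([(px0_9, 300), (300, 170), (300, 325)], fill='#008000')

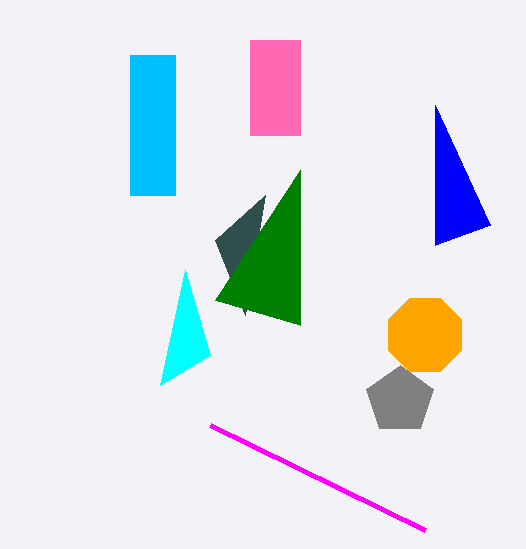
px0_1 = 250
py0_1 = 40
px1_1 = 300
py1_1 = 135
px2_2 = 265
py2_2 = 195
center_x_3 = 400
center_y_3 = 400
radius_3 = 35
py0_4 = 55
px1_4 = 175
px2_5 = 435
px0_6 = 425
py0_6 = 530
center_x_7 = 425
center_y_7 = 335
radius_7 = 40
px0_8 = 160
py0_8 = 385
px0_9 = 215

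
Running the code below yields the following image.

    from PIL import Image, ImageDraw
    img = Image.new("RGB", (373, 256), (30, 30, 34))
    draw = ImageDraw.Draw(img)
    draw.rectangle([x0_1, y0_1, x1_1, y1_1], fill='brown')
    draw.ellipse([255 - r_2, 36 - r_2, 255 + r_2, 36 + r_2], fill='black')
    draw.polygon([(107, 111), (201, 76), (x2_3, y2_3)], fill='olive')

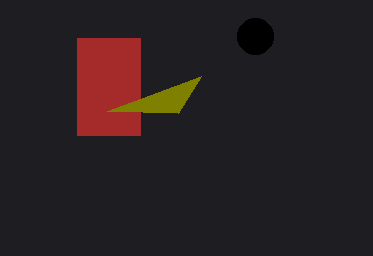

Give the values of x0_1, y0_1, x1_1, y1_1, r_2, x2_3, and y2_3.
x0_1 = 77; y0_1 = 38; x1_1 = 140; y1_1 = 135; r_2 = 18; x2_3 = 178; y2_3 = 113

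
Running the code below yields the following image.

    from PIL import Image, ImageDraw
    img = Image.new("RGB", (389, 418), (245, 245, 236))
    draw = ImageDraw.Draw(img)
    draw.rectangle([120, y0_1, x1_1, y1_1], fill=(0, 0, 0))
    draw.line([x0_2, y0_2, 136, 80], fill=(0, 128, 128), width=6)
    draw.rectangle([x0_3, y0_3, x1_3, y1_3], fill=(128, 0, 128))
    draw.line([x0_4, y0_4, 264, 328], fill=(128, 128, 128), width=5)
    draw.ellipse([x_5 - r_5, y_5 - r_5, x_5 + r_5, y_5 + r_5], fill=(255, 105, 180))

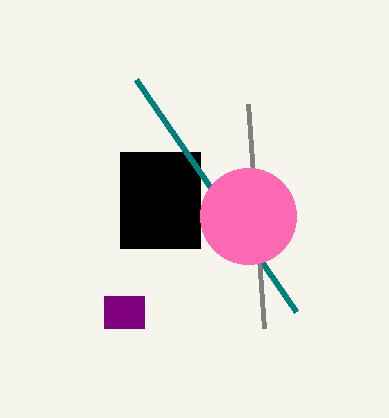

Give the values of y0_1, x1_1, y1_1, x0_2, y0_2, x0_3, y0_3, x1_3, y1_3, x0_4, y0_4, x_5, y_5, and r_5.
y0_1 = 152; x1_1 = 200; y1_1 = 248; x0_2 = 296; y0_2 = 312; x0_3 = 104; y0_3 = 296; x1_3 = 144; y1_3 = 328; x0_4 = 248; y0_4 = 104; x_5 = 248; y_5 = 216; r_5 = 48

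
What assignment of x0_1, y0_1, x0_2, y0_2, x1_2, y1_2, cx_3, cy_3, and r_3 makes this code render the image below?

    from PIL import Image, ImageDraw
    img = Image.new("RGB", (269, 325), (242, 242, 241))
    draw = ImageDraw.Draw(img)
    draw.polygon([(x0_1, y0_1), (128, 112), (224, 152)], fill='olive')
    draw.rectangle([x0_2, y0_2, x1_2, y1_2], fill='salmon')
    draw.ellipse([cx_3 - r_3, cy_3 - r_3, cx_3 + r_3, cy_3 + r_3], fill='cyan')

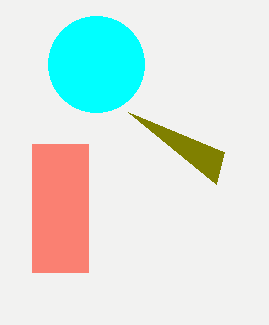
x0_1 = 216; y0_1 = 184; x0_2 = 32; y0_2 = 144; x1_2 = 88; y1_2 = 272; cx_3 = 96; cy_3 = 64; r_3 = 48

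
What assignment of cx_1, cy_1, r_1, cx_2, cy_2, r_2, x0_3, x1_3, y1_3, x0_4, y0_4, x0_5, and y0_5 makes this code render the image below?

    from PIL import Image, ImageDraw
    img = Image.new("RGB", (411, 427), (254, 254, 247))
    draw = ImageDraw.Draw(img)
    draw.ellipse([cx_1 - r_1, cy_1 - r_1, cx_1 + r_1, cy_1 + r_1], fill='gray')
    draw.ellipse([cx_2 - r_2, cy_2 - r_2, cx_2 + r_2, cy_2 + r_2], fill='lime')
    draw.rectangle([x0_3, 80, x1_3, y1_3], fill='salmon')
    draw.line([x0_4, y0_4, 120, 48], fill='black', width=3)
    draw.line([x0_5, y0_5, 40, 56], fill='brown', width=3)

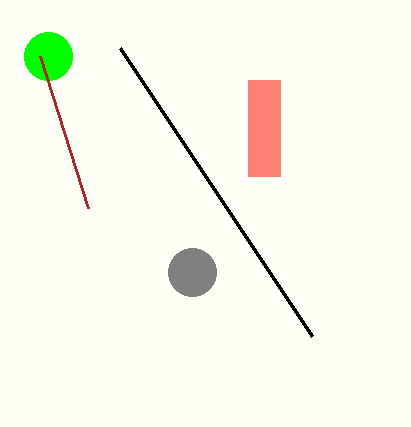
cx_1 = 192; cy_1 = 272; r_1 = 24; cx_2 = 48; cy_2 = 56; r_2 = 24; x0_3 = 248; x1_3 = 280; y1_3 = 176; x0_4 = 312; y0_4 = 336; x0_5 = 88; y0_5 = 208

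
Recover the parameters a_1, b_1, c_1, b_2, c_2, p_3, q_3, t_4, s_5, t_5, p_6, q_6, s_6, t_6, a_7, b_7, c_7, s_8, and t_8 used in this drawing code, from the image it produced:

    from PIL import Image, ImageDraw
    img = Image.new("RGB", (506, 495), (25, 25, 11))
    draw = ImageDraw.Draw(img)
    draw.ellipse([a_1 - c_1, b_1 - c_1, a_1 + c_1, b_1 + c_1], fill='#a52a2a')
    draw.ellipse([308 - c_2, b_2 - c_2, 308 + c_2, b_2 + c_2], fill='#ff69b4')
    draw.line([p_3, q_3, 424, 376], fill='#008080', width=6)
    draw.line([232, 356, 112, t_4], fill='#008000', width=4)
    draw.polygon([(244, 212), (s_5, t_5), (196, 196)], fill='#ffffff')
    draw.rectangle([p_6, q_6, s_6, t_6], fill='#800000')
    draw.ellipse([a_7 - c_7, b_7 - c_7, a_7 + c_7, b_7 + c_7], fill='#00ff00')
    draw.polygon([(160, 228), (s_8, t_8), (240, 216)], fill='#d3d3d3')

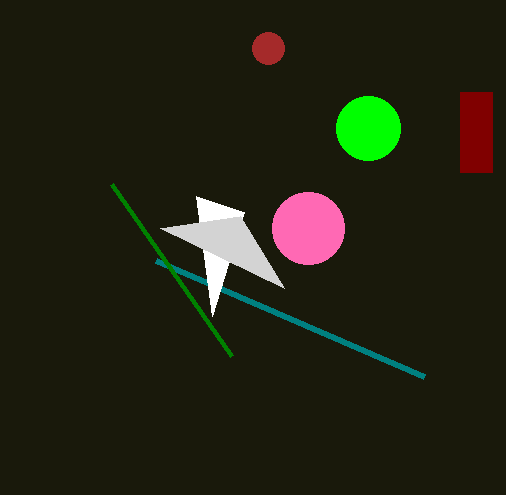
a_1 = 268, b_1 = 48, c_1 = 16, b_2 = 228, c_2 = 36, p_3 = 156, q_3 = 260, t_4 = 184, s_5 = 212, t_5 = 316, p_6 = 460, q_6 = 92, s_6 = 492, t_6 = 172, a_7 = 368, b_7 = 128, c_7 = 32, s_8 = 284, t_8 = 288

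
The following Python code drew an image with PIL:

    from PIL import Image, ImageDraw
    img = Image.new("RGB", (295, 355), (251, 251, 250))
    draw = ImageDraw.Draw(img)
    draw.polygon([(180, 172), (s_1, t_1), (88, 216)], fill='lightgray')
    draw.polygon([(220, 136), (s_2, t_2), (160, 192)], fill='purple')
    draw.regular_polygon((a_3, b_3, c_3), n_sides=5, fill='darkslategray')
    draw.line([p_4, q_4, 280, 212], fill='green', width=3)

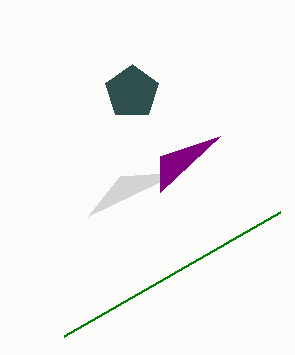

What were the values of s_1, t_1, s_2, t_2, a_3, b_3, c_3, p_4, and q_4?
s_1 = 120
t_1 = 176
s_2 = 160
t_2 = 156
a_3 = 132
b_3 = 92
c_3 = 28
p_4 = 64
q_4 = 336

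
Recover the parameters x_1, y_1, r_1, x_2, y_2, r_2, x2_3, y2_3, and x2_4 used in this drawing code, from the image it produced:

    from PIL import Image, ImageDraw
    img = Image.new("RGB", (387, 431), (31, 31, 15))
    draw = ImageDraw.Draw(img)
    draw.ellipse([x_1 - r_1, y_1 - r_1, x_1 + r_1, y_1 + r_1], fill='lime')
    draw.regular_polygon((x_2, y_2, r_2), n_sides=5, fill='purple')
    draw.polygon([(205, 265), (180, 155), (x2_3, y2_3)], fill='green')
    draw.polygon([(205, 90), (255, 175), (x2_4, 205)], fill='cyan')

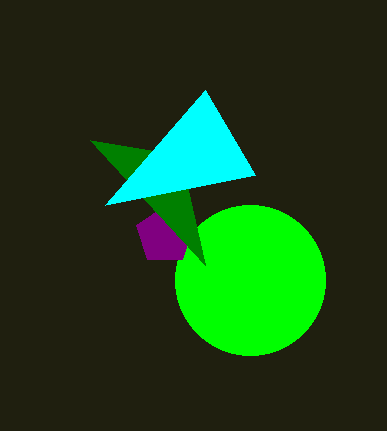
x_1 = 250, y_1 = 280, r_1 = 75, x_2 = 165, y_2 = 235, r_2 = 30, x2_3 = 90, y2_3 = 140, x2_4 = 105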